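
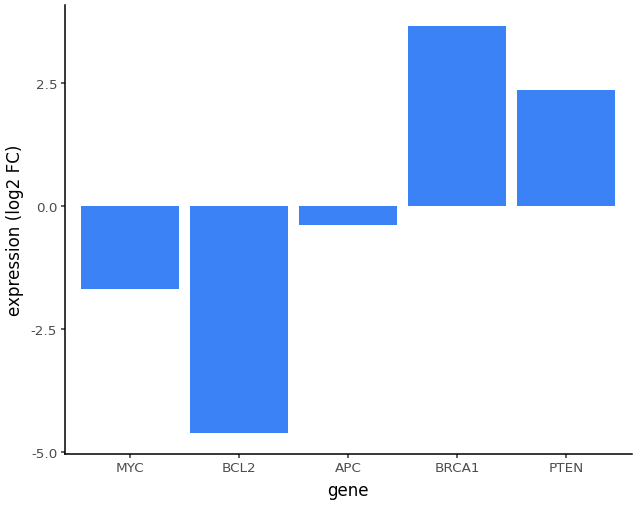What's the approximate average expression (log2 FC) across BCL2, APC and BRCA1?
≈ 0

(-5 + 0 + 4) / 3 ≈ 0.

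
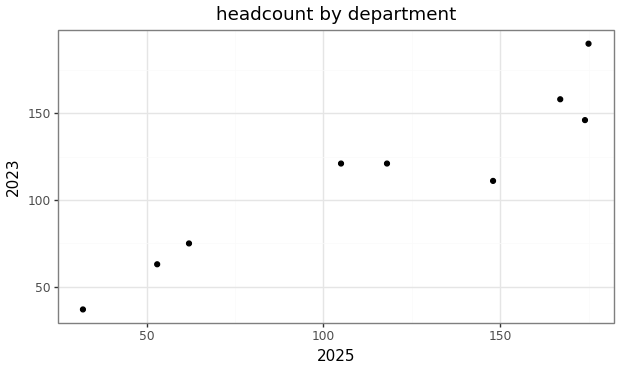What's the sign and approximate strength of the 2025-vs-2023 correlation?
Points are positively correlated; strong (|r| ≈ 0.9).

positive, strong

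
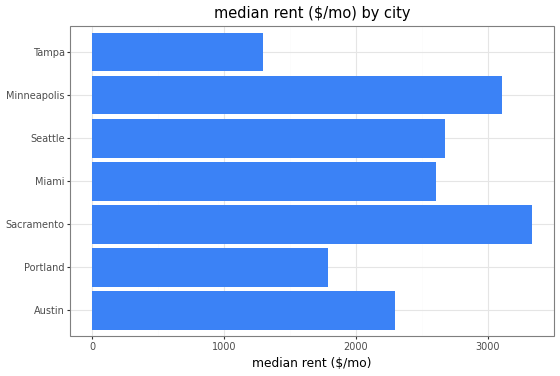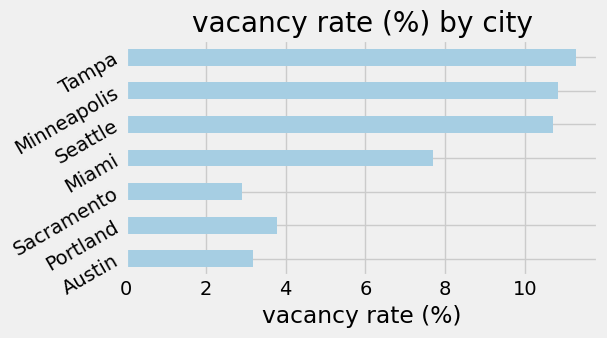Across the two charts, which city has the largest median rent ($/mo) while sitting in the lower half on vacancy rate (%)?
Sacramento

Chart 2 median vacancy rate (%) ≈ 8; below-median cities: Austin, Portland, Sacramento. Among those, Sacramento has the highest median rent ($/mo) (≈ 3500).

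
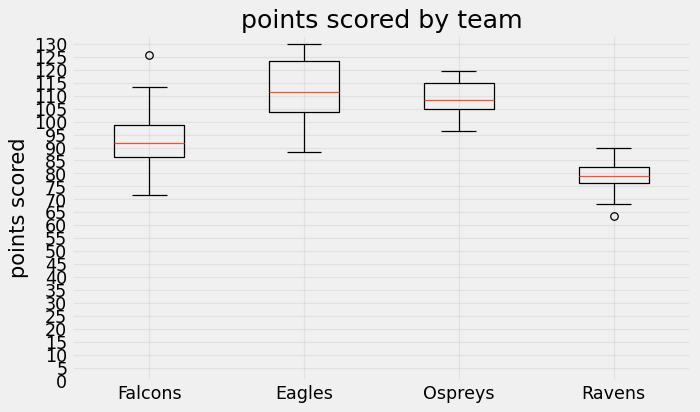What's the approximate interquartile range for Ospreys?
≈ 10

Q3 ≈ 115, Q1 ≈ 105; IQR ≈ 10.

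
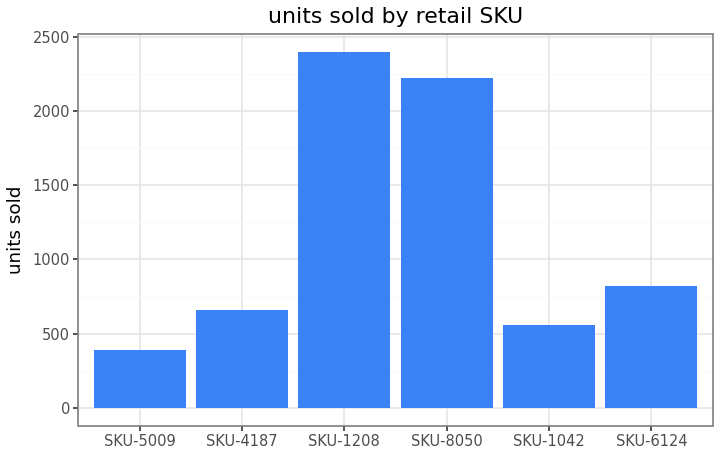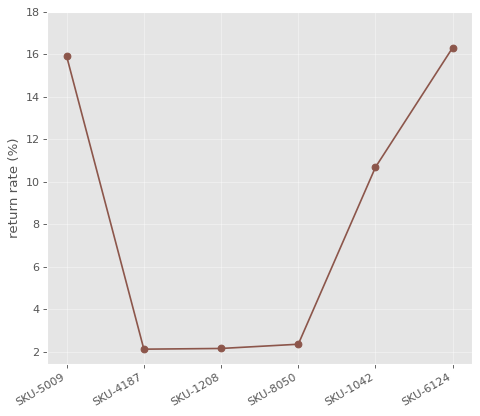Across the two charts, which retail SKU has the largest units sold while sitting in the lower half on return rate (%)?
Chart 2 median return rate (%) ≈ 6; below-median retail SKUs: SKU-4187, SKU-1208, SKU-8050. Among those, SKU-1208 has the highest units sold (≈ 2500).

SKU-1208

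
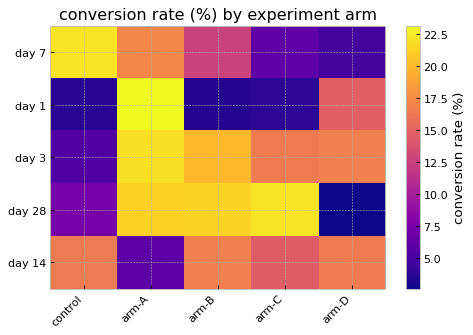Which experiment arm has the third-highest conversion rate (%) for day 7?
Top 4 for day 7: control ≈ 22, arm-A ≈ 18, arm-B ≈ 12, arm-C ≈ 6.

arm-B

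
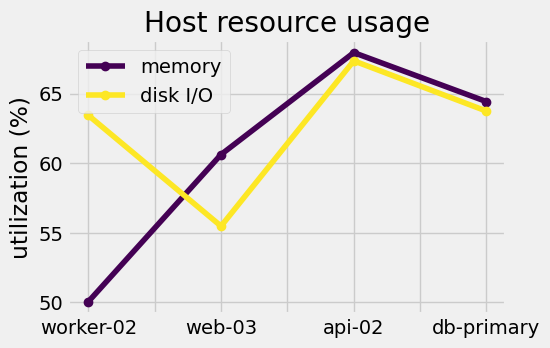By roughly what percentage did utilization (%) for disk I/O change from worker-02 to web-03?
worker-02 ≈ 64, web-03 ≈ 56; (56 − 64) / 64 ≈ -12.5%.

≈ -12.5%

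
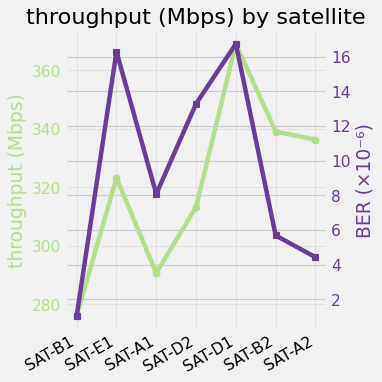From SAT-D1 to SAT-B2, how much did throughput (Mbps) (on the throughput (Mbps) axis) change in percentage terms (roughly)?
SAT-D1 ≈ 370, SAT-B2 ≈ 340; (340 − 370) / 370 ≈ -8.1%.

≈ -8.1%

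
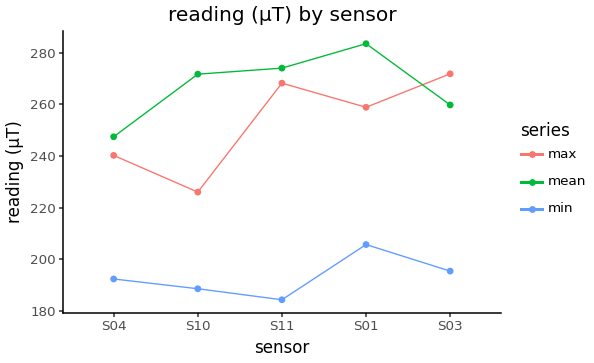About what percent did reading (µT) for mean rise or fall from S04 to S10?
S04 ≈ 250, S10 ≈ 270; (270 − 250) / 250 ≈ +8%.

≈ +8%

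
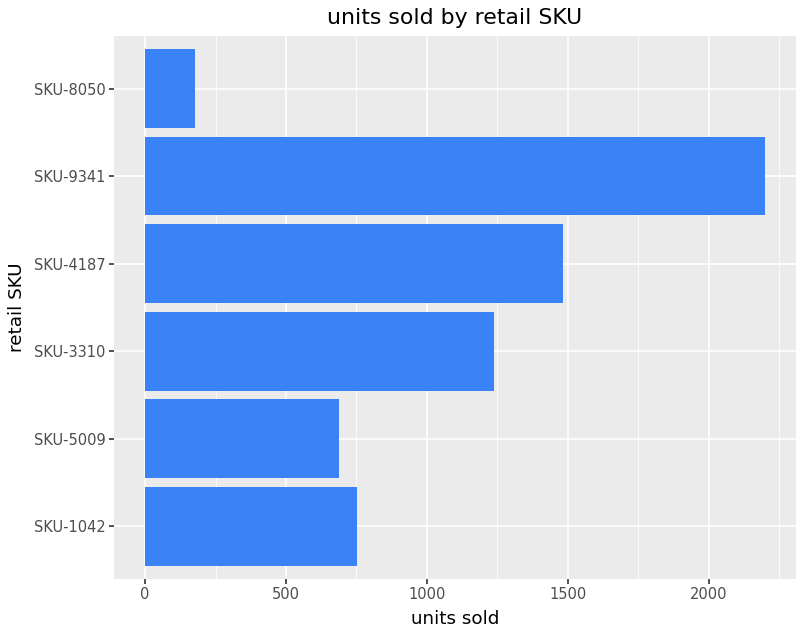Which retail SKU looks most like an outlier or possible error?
SKU-9341 ≈ 2200; the rest sit between ≈ 200 and ≈ 1400.

SKU-9341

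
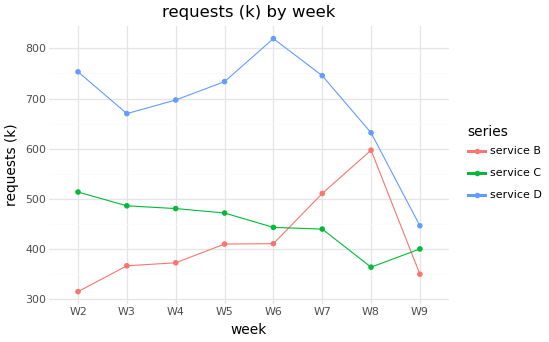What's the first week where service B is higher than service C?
W7

W6: service B ≈ 400 vs service C ≈ 450 (not yet); W7: service B ≈ 500 vs service C ≈ 450 (first crossover).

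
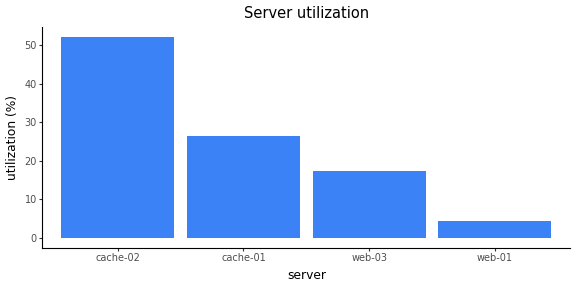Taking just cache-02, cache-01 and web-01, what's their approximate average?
≈ 27

(50 + 25 + 5) / 3 ≈ 27.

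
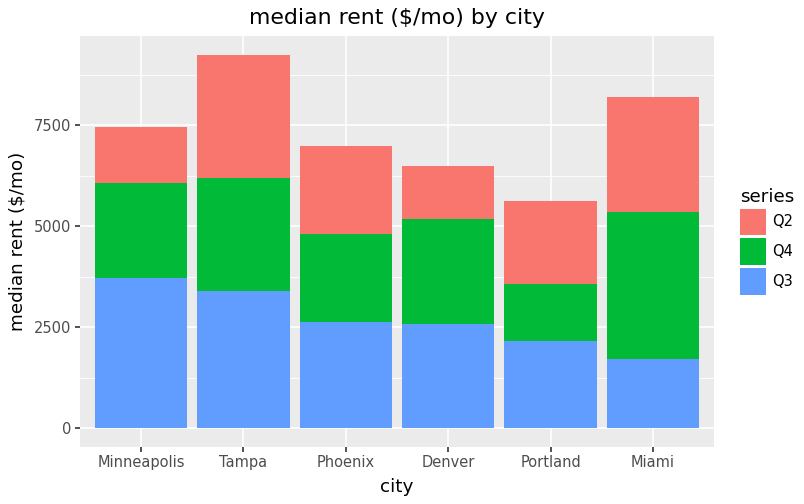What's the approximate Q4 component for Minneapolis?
≈ 2000

Q4 top ≈ 6000, bottom ≈ 4000; segment ≈ 2000.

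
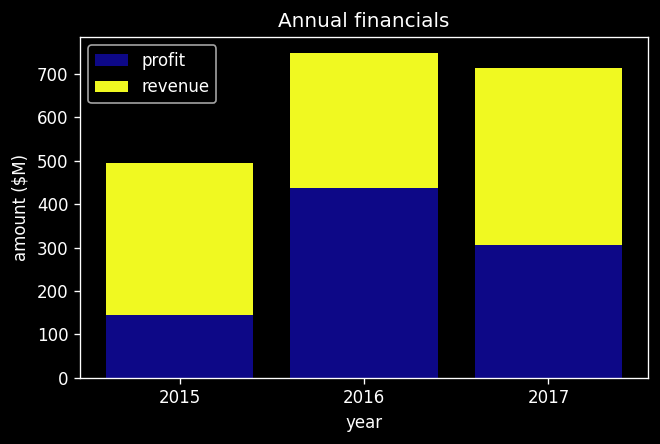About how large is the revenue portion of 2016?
≈ 300

revenue top ≈ 700, bottom ≈ 400; segment ≈ 300.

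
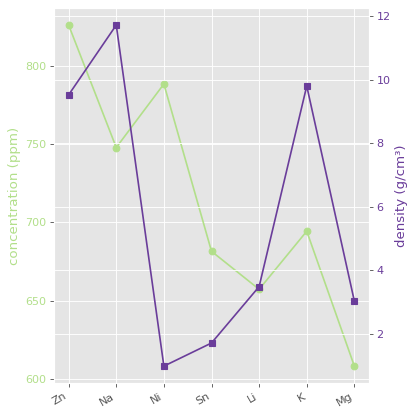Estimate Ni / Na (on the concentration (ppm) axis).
≈ 1.05×

Ni ≈ 780, Na ≈ 740; 780/740 ≈ 1.05.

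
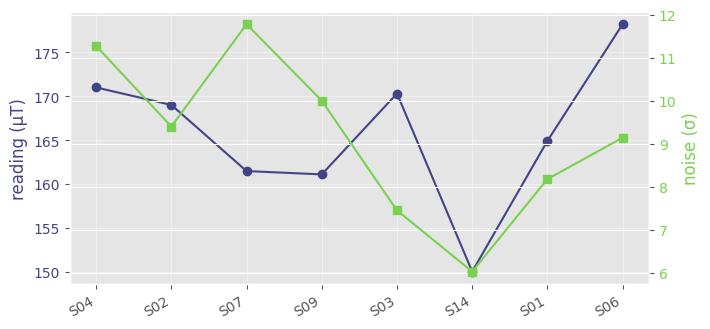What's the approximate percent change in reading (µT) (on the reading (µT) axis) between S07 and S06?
S07 ≈ 160, S06 ≈ 180; (180 − 160) / 160 ≈ +12.5%.

≈ +12.5%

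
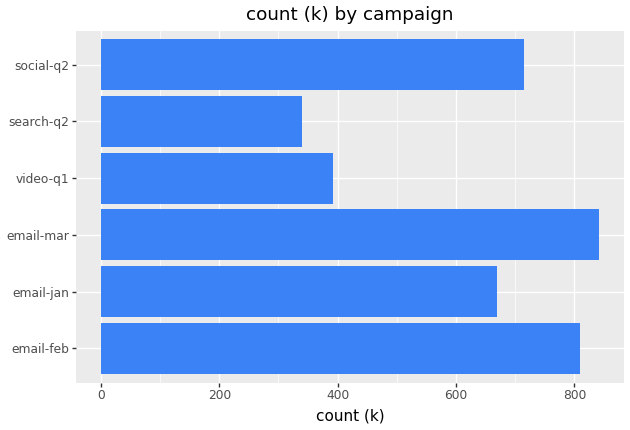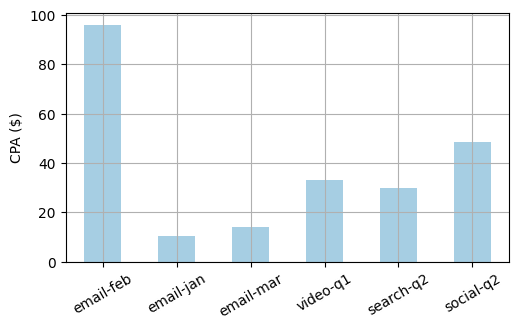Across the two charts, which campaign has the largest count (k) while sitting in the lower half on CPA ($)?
email-mar

Chart 2 median CPA ($) ≈ 30; below-median campaigns: email-jan, email-mar, search-q2. Among those, email-mar has the highest count (k) (≈ 800).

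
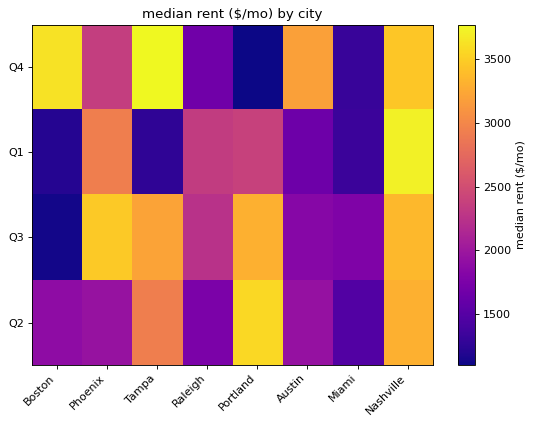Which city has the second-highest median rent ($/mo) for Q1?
Top 3 for Q1: Nashville ≈ 3500, Phoenix ≈ 3000, Portland ≈ 2500.

Phoenix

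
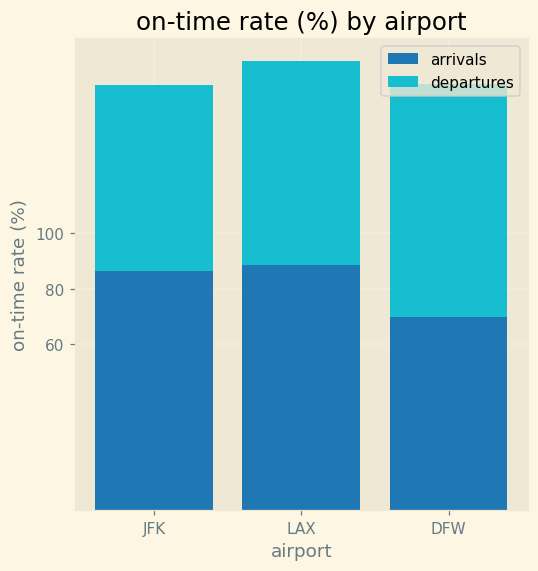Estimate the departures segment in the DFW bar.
departures top ≈ 160, bottom ≈ 60; segment ≈ 100.

≈ 100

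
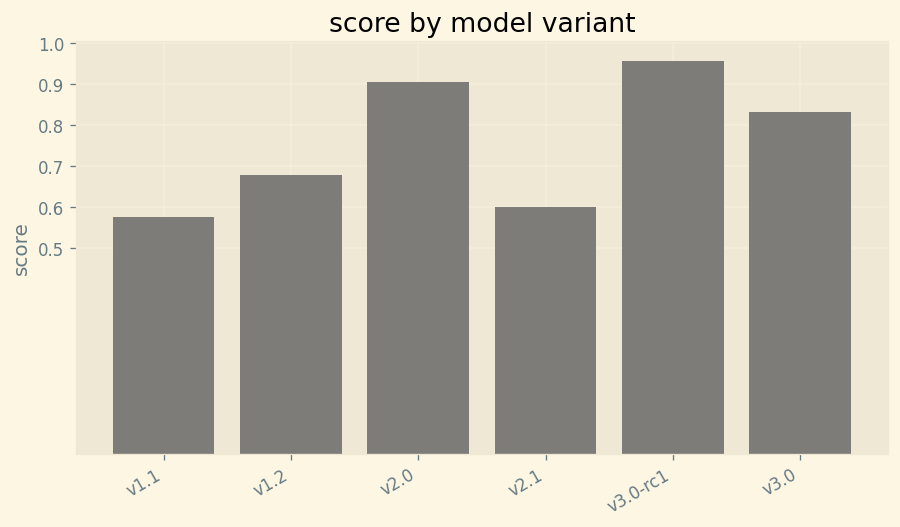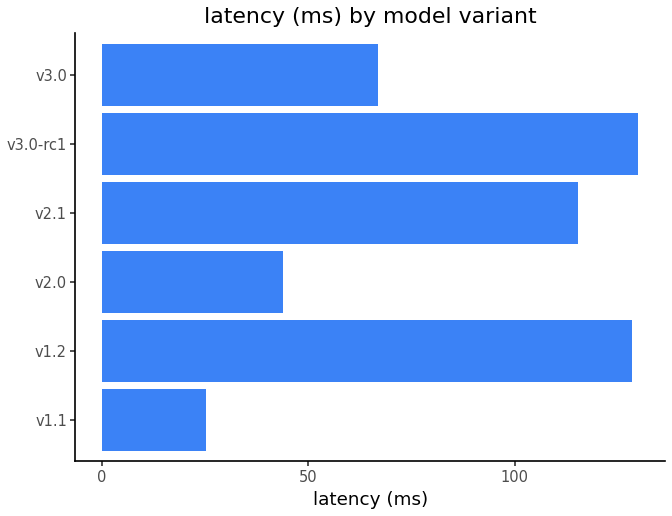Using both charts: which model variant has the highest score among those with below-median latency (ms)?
Chart 2 median latency (ms) ≈ 100; below-median model variants: v1.1, v2.0, v3.0. Among those, v2.0 has the highest score (≈ 0.9).

v2.0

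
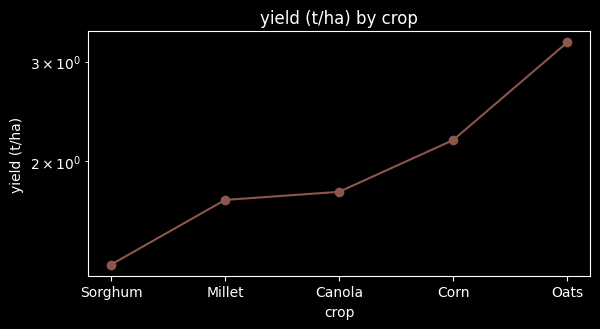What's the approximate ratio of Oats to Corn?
≈ 1.45×

Oats ≈ 3.2, Corn ≈ 2.2; 3.2/2.2 ≈ 1.45.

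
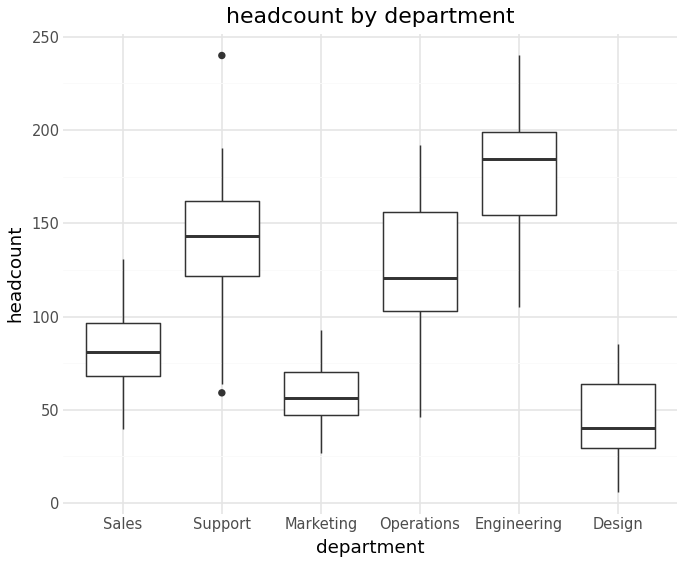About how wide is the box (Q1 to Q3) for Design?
≈ 40

Q3 ≈ 60, Q1 ≈ 20; IQR ≈ 40.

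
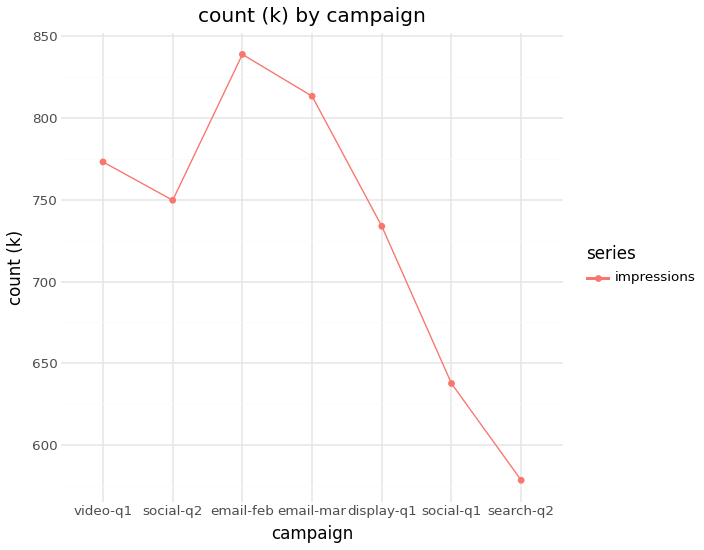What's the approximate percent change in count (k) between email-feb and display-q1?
email-feb ≈ 850, display-q1 ≈ 725; (725 − 850) / 850 ≈ -14.7%.

≈ -14.7%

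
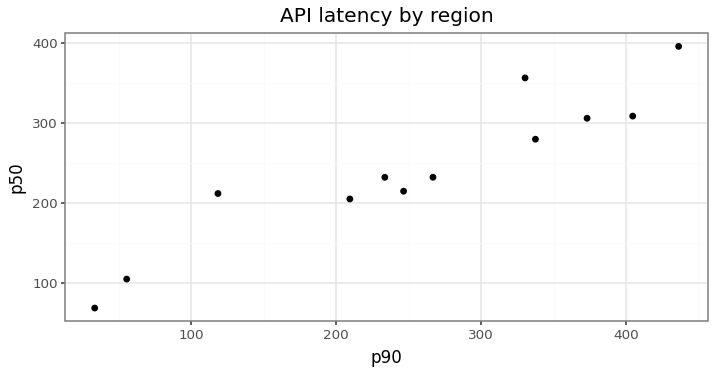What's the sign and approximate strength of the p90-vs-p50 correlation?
positive, strong

Points are positively correlated; strong (|r| ≈ 0.9).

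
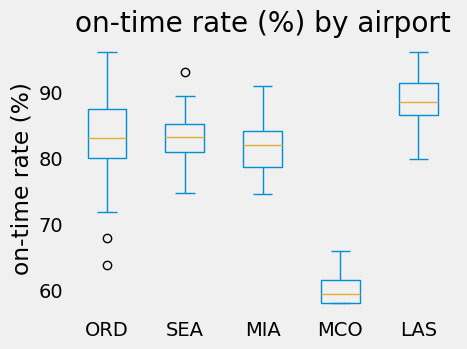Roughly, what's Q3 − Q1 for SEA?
Q3 ≈ 85, Q1 ≈ 80; IQR ≈ 5.

≈ 5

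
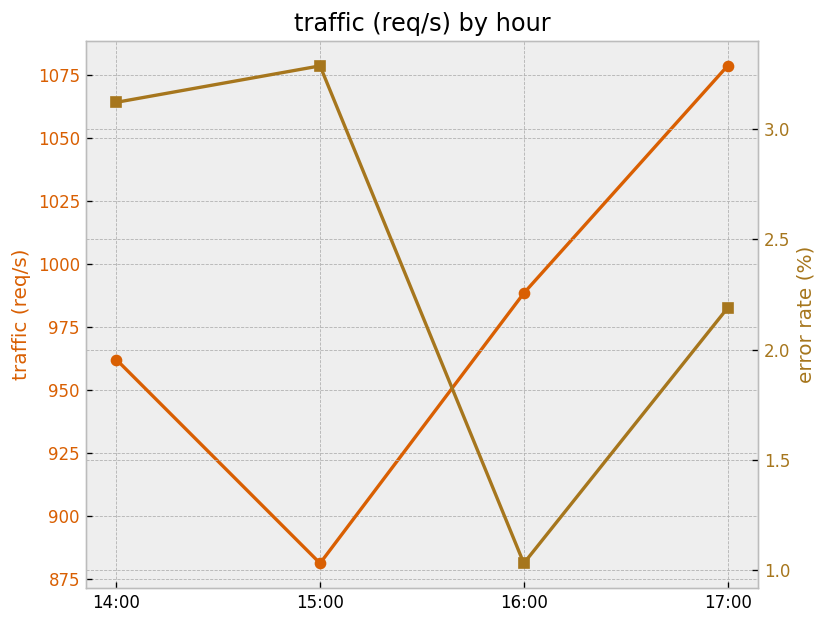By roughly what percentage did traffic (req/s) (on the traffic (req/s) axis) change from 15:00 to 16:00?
15:00 ≈ 880, 16:00 ≈ 980; (980 − 880) / 880 ≈ +11.4%.

≈ +11.4%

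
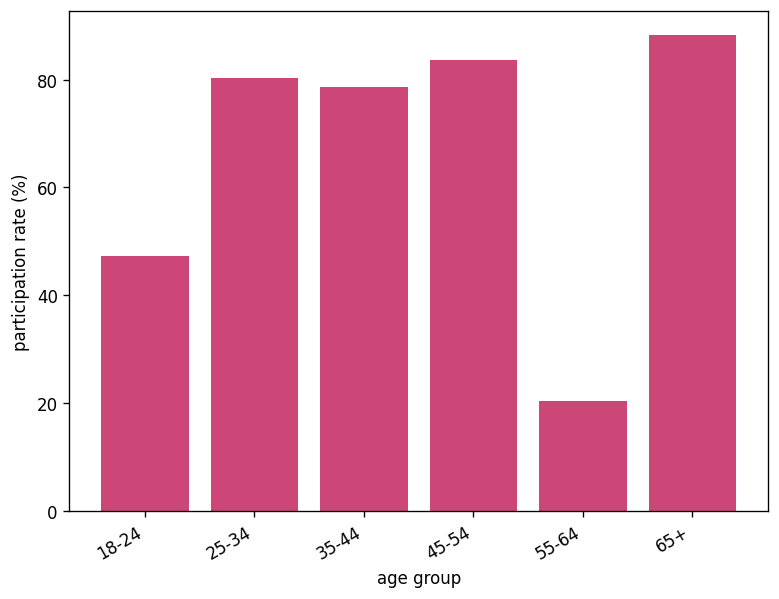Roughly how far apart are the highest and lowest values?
≈ 70

Max 65+ ≈ 90, min 55-64 ≈ 20; range ≈ 70.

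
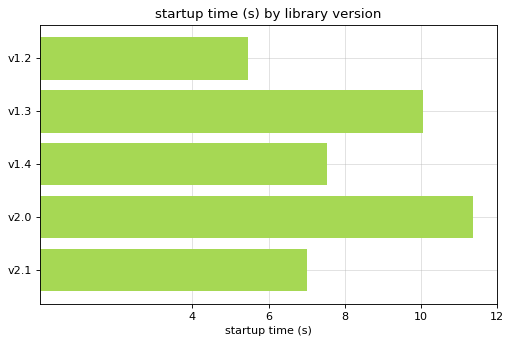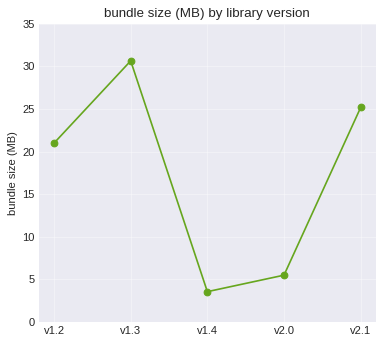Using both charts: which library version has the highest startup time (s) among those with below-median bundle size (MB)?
Chart 2 median bundle size (MB) ≈ 20; below-median library versions: v1.4, v2.0. Among those, v2.0 has the highest startup time (s) (≈ 12).

v2.0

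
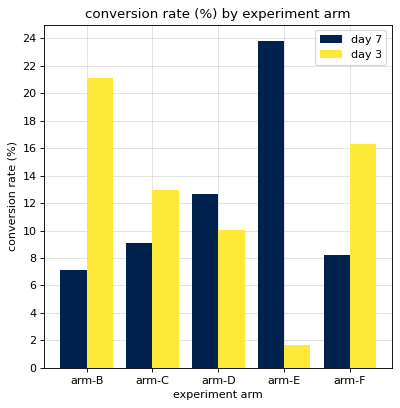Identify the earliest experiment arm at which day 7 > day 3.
arm-C: day 7 ≈ 10 vs day 3 ≈ 12 (not yet); arm-D: day 7 ≈ 12 vs day 3 ≈ 10 (first crossover).

arm-D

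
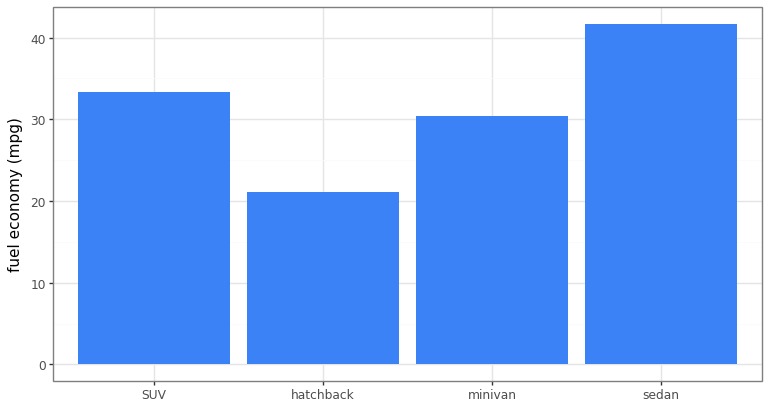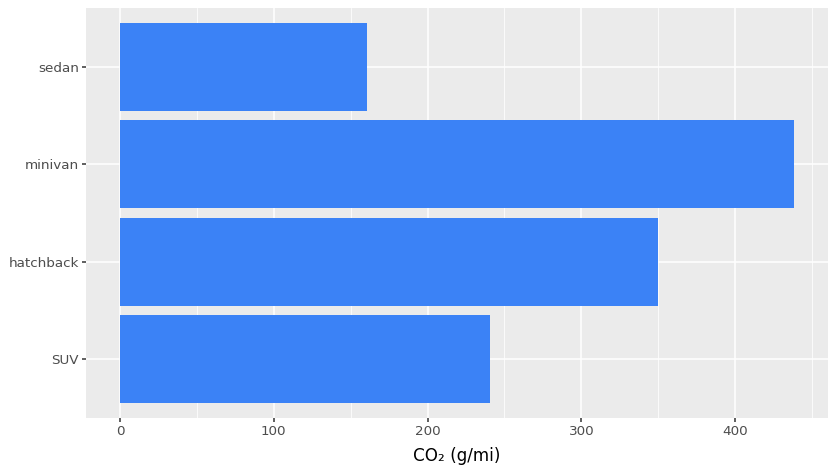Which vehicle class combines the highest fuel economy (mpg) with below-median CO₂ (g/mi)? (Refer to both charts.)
sedan

Chart 2 median CO₂ (g/mi) ≈ 300; below-median vehicle classes: SUV, sedan. Among those, sedan has the highest fuel economy (mpg) (≈ 40).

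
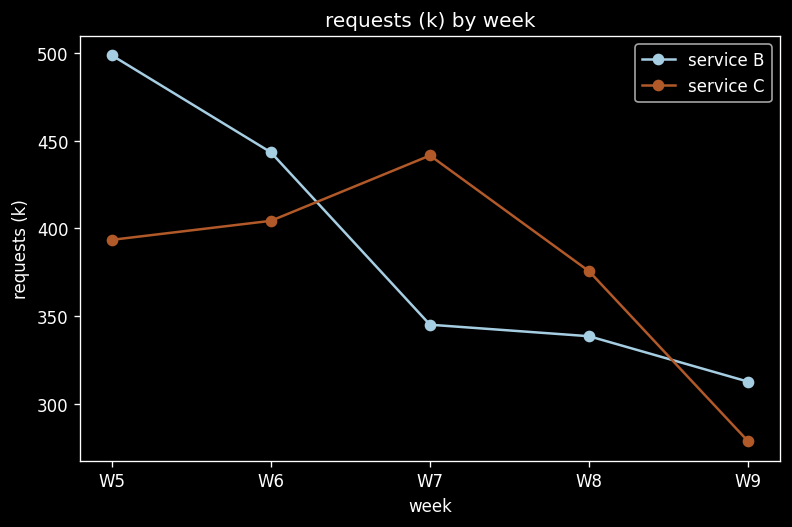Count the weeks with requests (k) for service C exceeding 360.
4

Above 360: W5, W6, W7, W8.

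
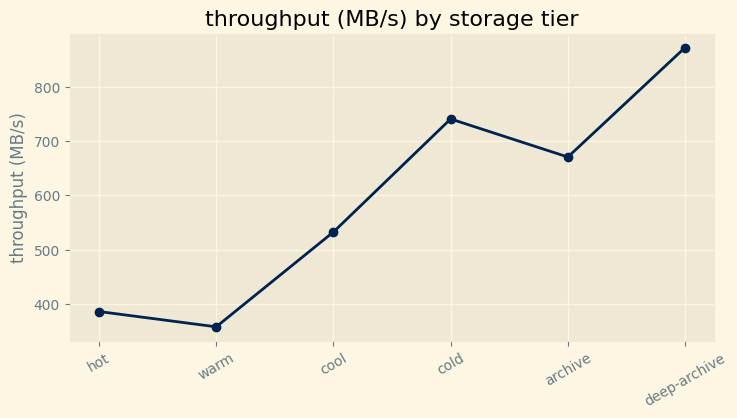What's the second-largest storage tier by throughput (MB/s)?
cold

Top 3: deep-archive ≈ 850, cold ≈ 750, archive ≈ 650.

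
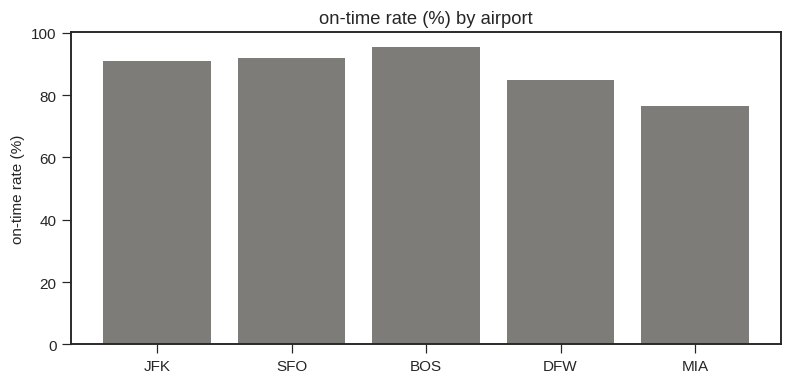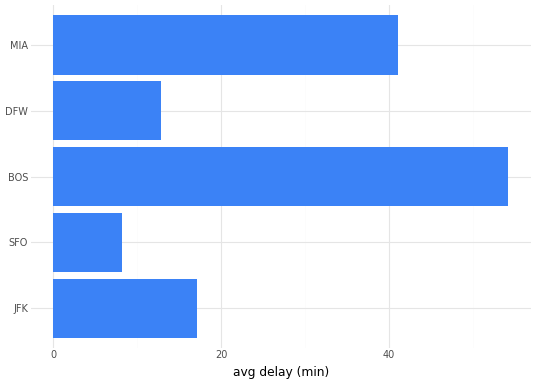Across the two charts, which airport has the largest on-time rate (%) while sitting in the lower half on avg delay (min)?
SFO

Chart 2 median avg delay (min) ≈ 15; below-median airports: SFO, DFW. Among those, SFO has the highest on-time rate (%) (≈ 90).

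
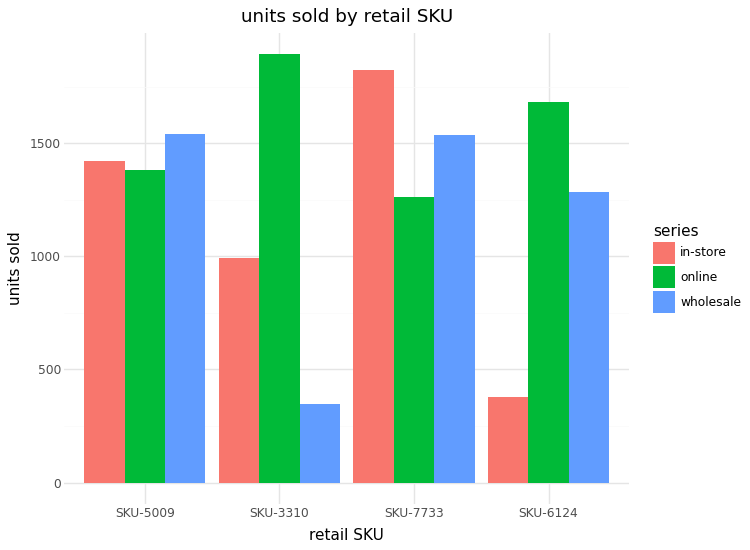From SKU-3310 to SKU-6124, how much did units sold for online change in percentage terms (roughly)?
≈ -11.1%

SKU-3310 ≈ 1800, SKU-6124 ≈ 1600; (1600 − 1800) / 1800 ≈ -11.1%.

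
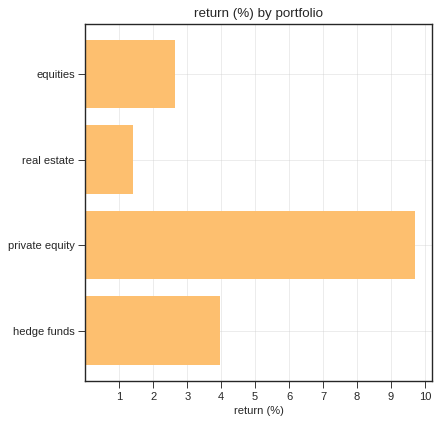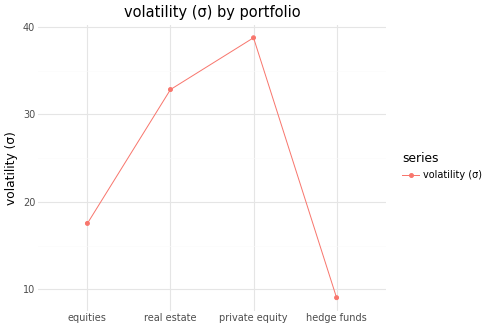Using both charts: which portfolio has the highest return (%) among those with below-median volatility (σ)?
hedge funds

Chart 2 median volatility (σ) ≈ 25; below-median portfolios: equities, hedge funds. Among those, hedge funds has the highest return (%) (≈ 4).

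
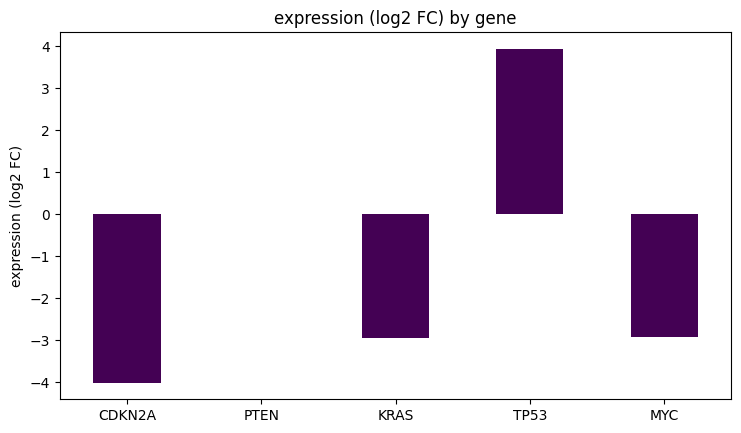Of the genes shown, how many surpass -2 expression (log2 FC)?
2

Above -2: PTEN, TP53.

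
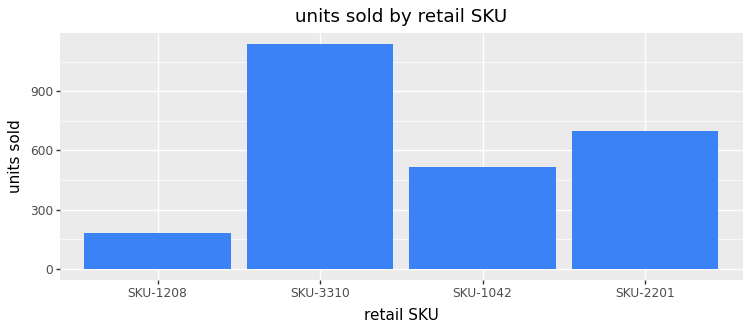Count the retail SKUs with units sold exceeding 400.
Above 400: SKU-3310, SKU-1042, SKU-2201.

3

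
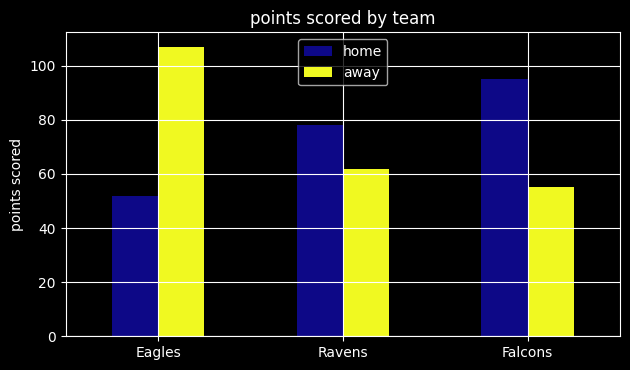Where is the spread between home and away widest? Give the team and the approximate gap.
Eagles, ≈ 60

Eagles: home ≈ 50, away ≈ 110 → gap ≈ 60. Next-largest (Falcons) is only ≈ 40.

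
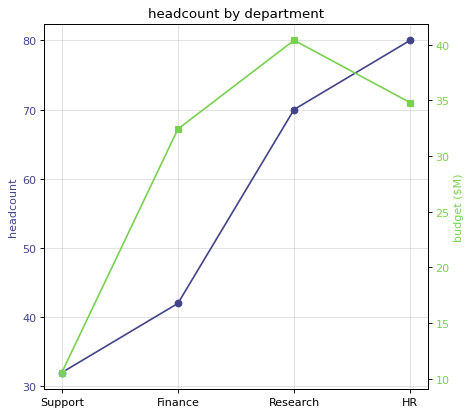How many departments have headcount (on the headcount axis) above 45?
Above 45: Research, HR.

2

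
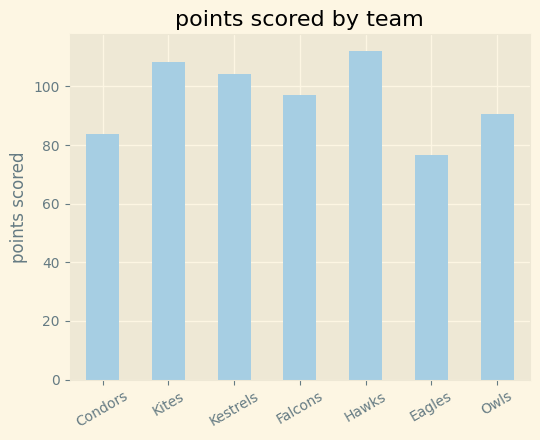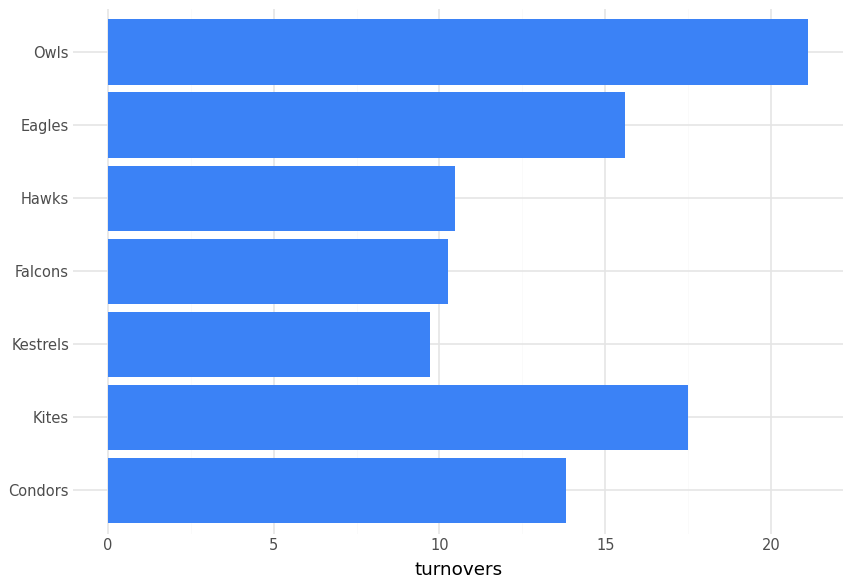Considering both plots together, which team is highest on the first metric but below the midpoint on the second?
Chart 2 median turnovers ≈ 14; below-median teams: Kestrels, Falcons, Hawks. Among those, Hawks has the highest points scored (≈ 120).

Hawks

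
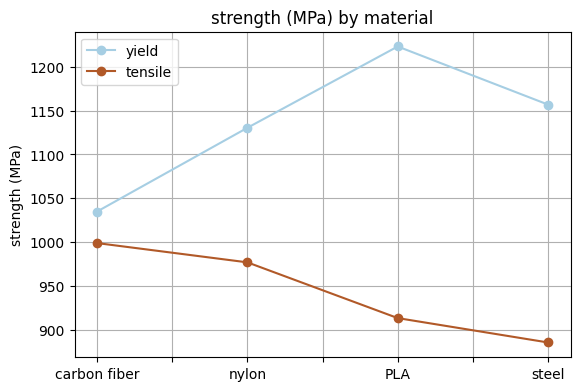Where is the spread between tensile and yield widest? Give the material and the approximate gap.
PLA: tensile ≈ 900, yield ≈ 1200 → gap ≈ 300. Next-largest (steel) is only ≈ 250.

PLA, ≈ 300 MPa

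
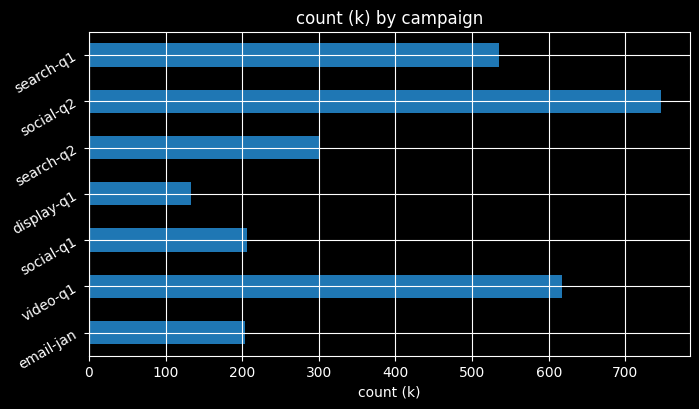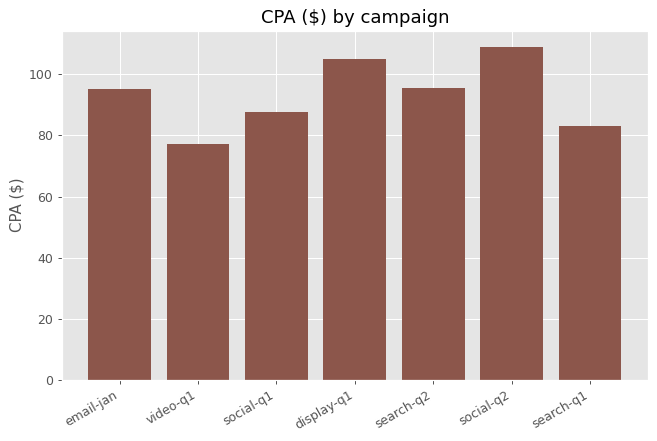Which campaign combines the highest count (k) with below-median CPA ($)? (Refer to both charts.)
Chart 2 median CPA ($) ≈ 100; below-median campaigns: video-q1, social-q1, search-q1. Among those, video-q1 has the highest count (k) (≈ 600).

video-q1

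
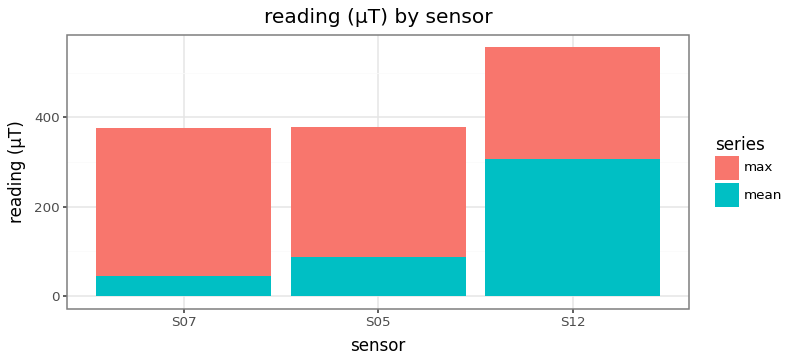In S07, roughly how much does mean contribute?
≈ 50

mean top ≈ 50, bottom ≈ 0; segment ≈ 50.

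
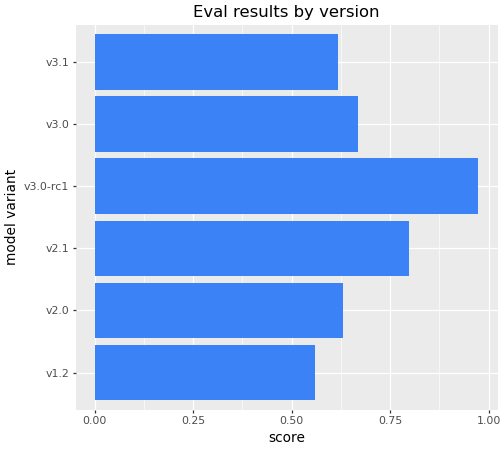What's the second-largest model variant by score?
Top 3: v3.0-rc1 ≈ 1.0, v2.1 ≈ 0.8, v3.0 ≈ 0.7.

v2.1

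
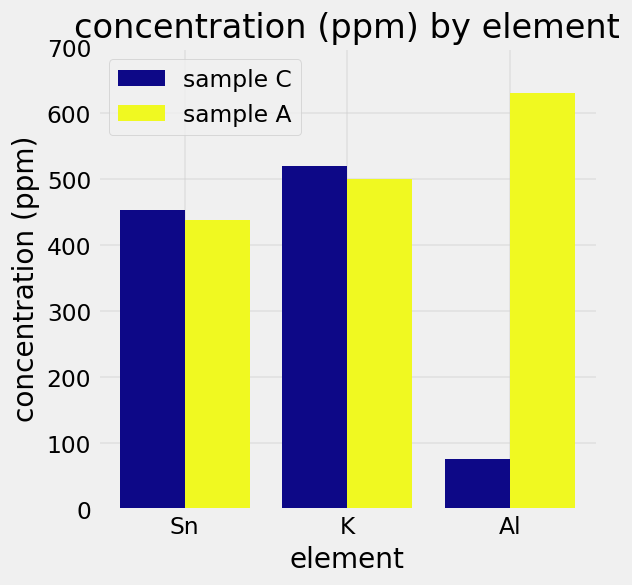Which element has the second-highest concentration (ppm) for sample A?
K

Top 3 for sample A: Al ≈ 600, K ≈ 500, Sn ≈ 400.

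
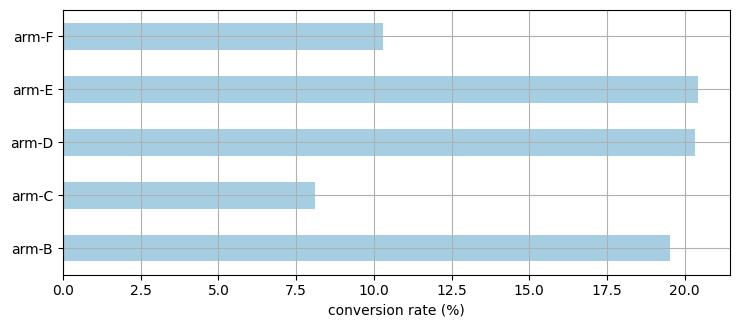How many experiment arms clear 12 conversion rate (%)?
Above 12: arm-B, arm-D, arm-E.

3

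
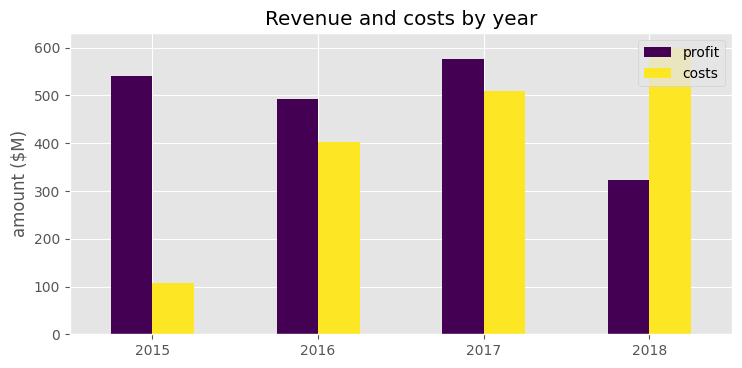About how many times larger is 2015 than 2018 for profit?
2015 ≈ 500, 2018 ≈ 300; 500/300 ≈ 1.67.

≈ 1.67×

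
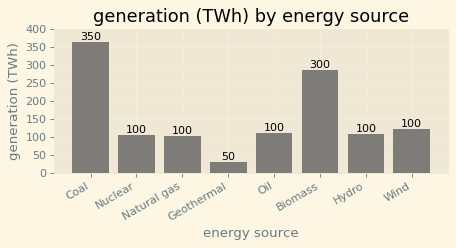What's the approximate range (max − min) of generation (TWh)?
Max Coal ≈ 350, min Geothermal ≈ 50; range ≈ 300.

≈ 300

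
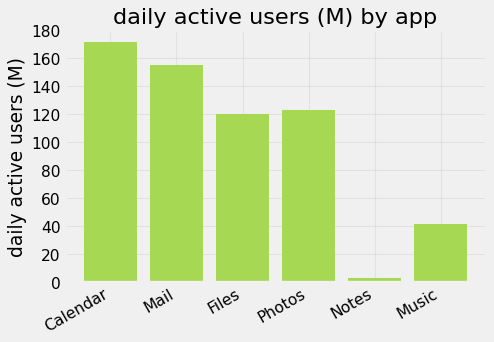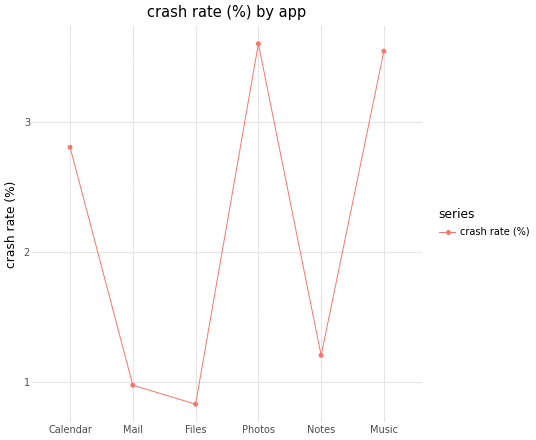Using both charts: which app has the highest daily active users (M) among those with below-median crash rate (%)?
Mail

Chart 2 median crash rate (%) ≈ 2; below-median apps: Mail, Files, Notes. Among those, Mail has the highest daily active users (M) (≈ 160).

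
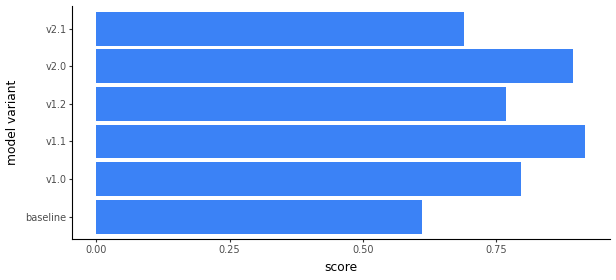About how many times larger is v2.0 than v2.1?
v2.0 ≈ 0.9, v2.1 ≈ 0.7; 0.9/0.7 ≈ 1.29.

≈ 1.29×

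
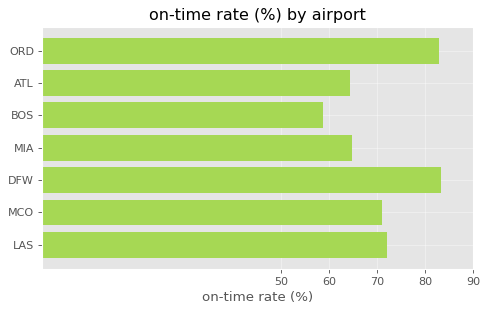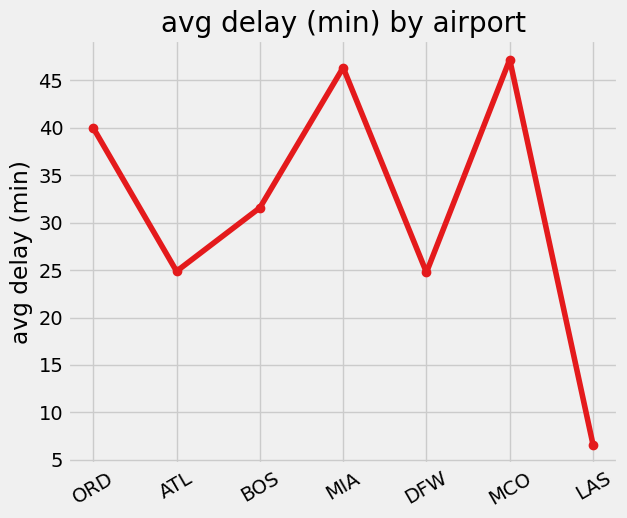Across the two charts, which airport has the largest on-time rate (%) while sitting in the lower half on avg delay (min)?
Chart 2 median avg delay (min) ≈ 30; below-median airports: ATL, DFW, LAS. Among those, DFW has the highest on-time rate (%) (≈ 80).

DFW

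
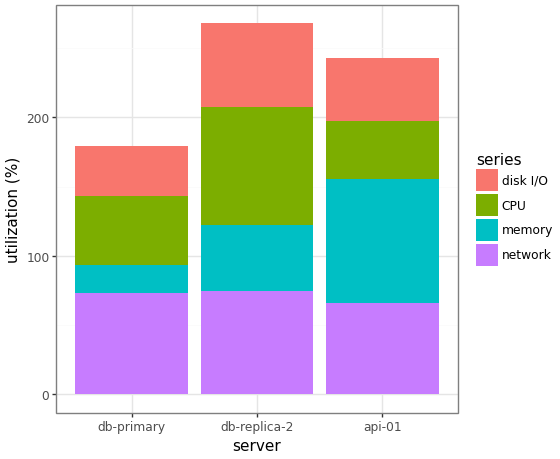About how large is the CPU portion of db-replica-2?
≈ 75

CPU top ≈ 200, bottom ≈ 125; segment ≈ 75.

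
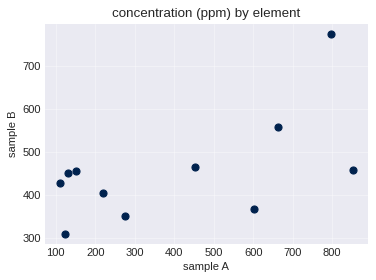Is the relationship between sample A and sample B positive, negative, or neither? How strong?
positive, moderate

Points are positively correlated; moderate (|r| ≈ 0.6).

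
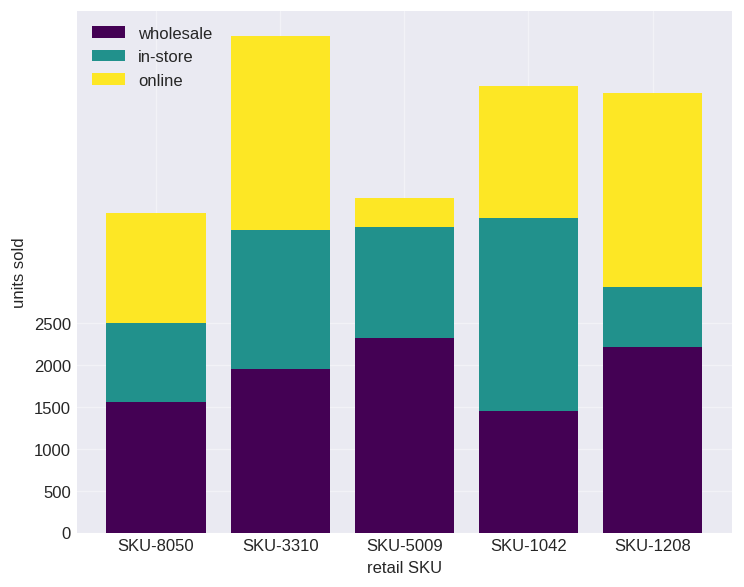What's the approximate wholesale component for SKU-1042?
≈ 1500

wholesale top ≈ 1500, bottom ≈ 0; segment ≈ 1500.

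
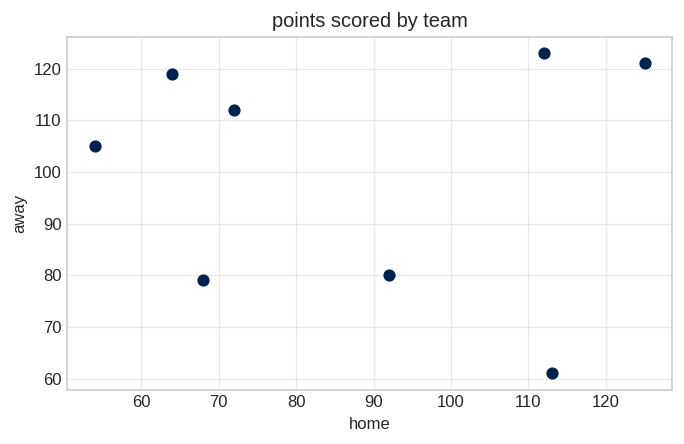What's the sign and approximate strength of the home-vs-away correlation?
Points are roughly uncorrelated; weak (|r| ≈ 0.0).

no clear correlation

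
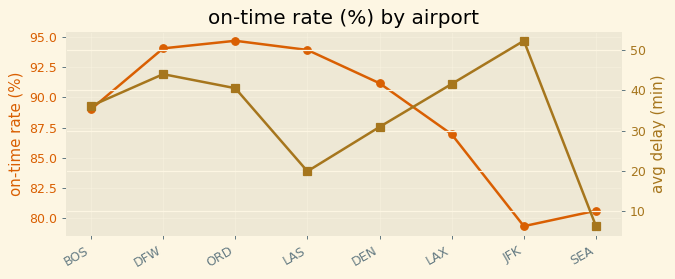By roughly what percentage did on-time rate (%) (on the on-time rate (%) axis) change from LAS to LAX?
LAS ≈ 94, LAX ≈ 86; (86 − 94) / 94 ≈ -8.5%.

≈ -8.5%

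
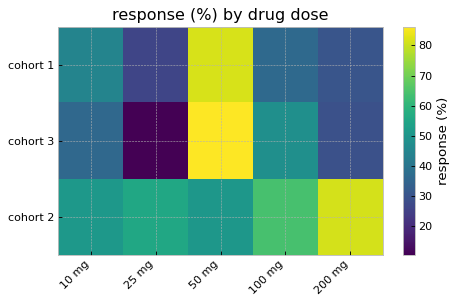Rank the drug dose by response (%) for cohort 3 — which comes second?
Top 3 for cohort 3: 50 mg ≈ 90, 100 mg ≈ 50, 10 mg ≈ 40.

100 mg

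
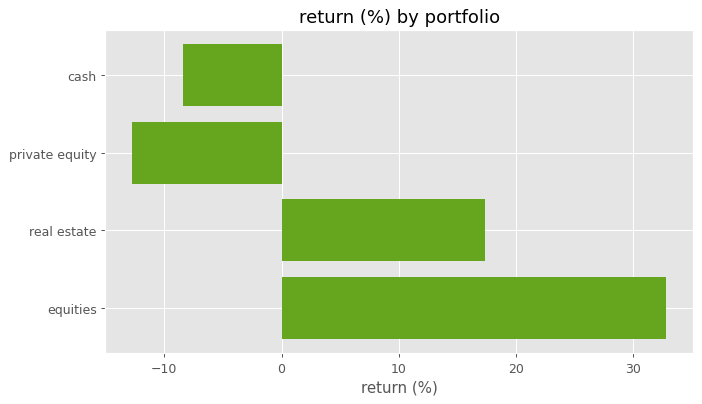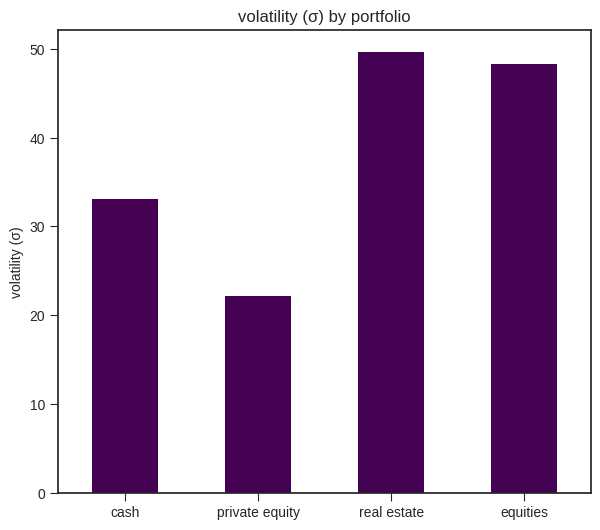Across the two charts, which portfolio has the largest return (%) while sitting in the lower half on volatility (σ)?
Chart 2 median volatility (σ) ≈ 40; below-median portfolios: cash, private equity. Among those, cash has the highest return (%) (≈ -10).

cash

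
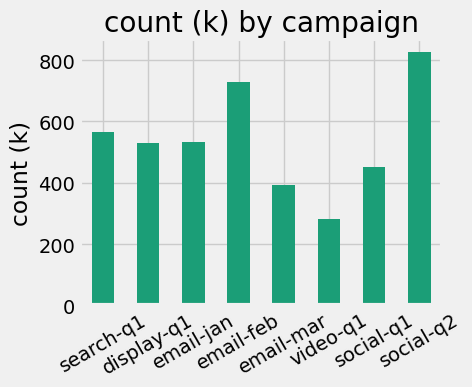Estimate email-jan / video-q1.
≈ 1.67×

email-jan ≈ 500, video-q1 ≈ 300; 500/300 ≈ 1.67.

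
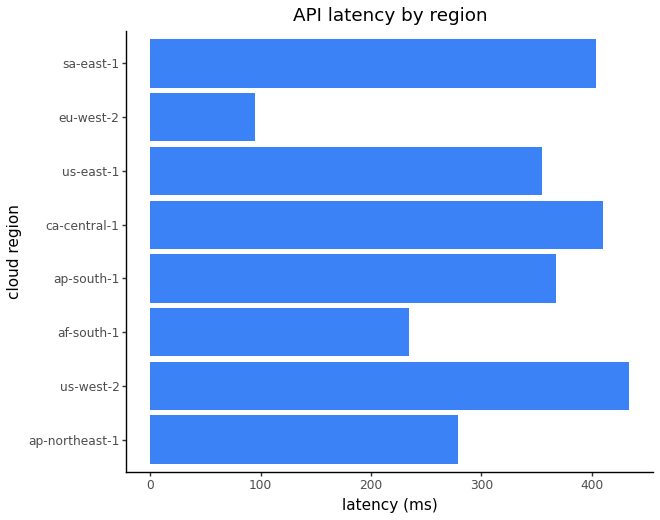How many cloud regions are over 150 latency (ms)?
7

Above 150: ap-northeast-1, us-west-2, af-south-1, ap-south-1, ca-central-1, us-east-1, sa-east-1.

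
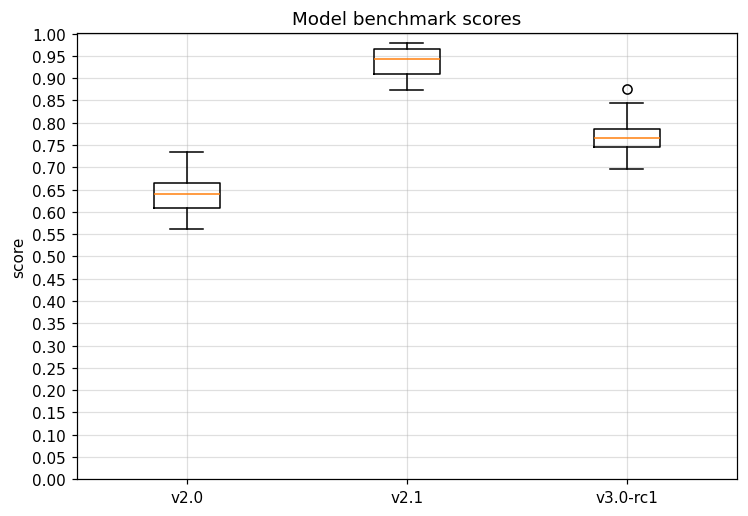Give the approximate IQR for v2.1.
≈ 0.05

Q3 ≈ 0.95, Q1 ≈ 0.90; IQR ≈ 0.05.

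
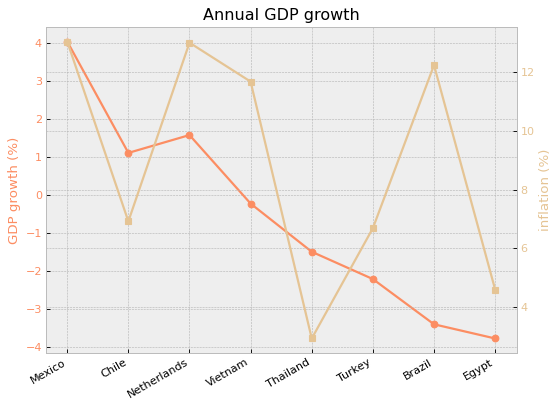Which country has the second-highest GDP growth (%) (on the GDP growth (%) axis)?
Netherlands

Top 3 (on the GDP growth (%) axis): Mexico ≈ 4, Netherlands ≈ 2, Chile ≈ 1.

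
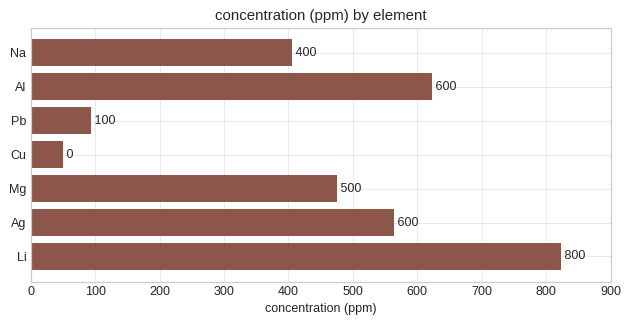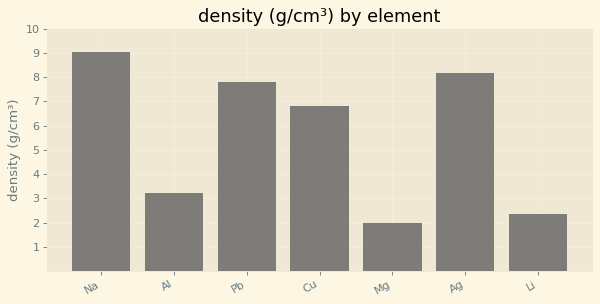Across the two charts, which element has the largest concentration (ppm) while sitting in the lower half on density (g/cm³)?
Li

Chart 2 median density (g/cm³) ≈ 7; below-median elements: Al, Mg, Li. Among those, Li has the highest concentration (ppm) (≈ 800).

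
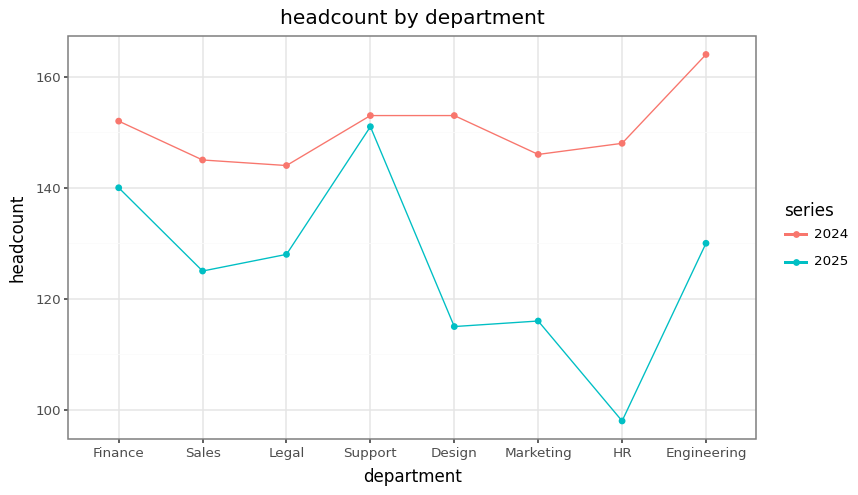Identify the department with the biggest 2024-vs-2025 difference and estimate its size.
HR: 2024 ≈ 150, 2025 ≈ 100 → gap ≈ 50. Next-largest (Design) is only ≈ 30.

HR, ≈ 50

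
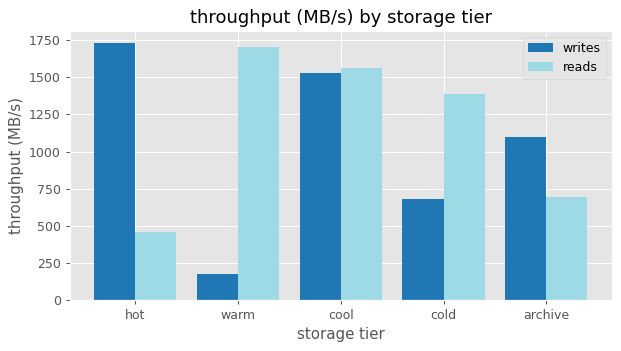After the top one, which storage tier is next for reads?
cool

Top 3 for reads: warm ≈ 1800, cool ≈ 1600, cold ≈ 1400.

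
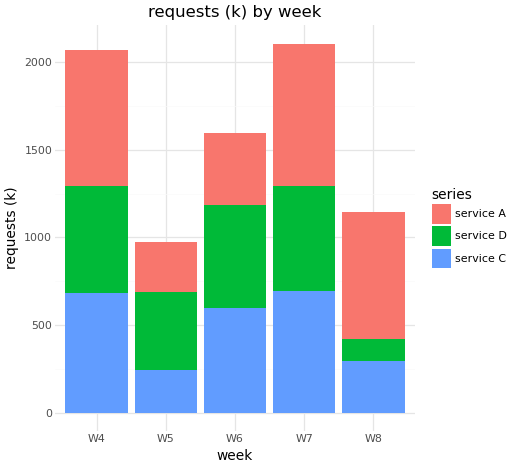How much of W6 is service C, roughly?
service C top ≈ 600, bottom ≈ 0; segment ≈ 600.

≈ 600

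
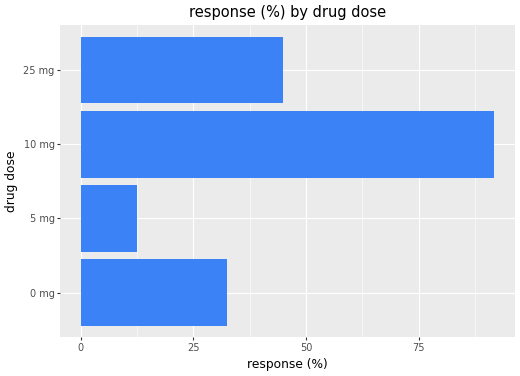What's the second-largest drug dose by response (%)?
25 mg

Top 3: 10 mg ≈ 90, 25 mg ≈ 40, 0 mg ≈ 30.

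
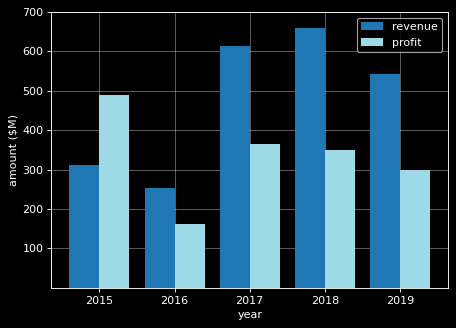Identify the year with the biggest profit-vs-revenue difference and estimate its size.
2018: profit ≈ 400, revenue ≈ 700 → gap ≈ 300. Next-largest (2017) is only ≈ 200.

2018, ≈ 300 $M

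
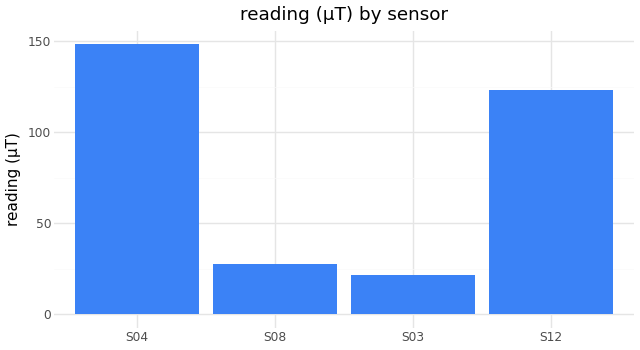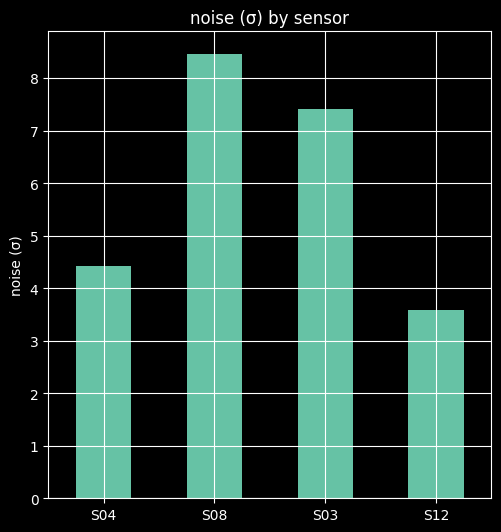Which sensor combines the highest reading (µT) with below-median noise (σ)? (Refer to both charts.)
Chart 2 median noise (σ) ≈ 6; below-median sensors: S04, S12. Among those, S04 has the highest reading (µT) (≈ 140).

S04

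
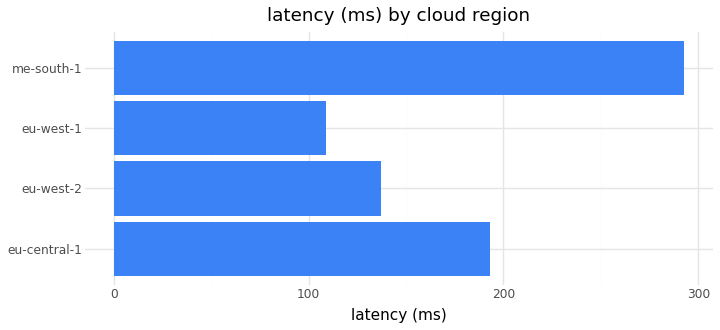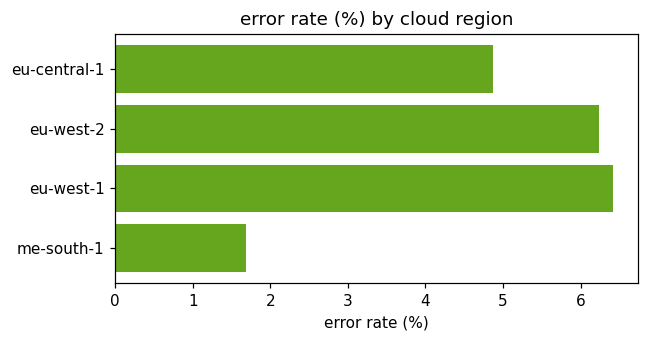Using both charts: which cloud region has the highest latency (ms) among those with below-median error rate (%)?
Chart 2 median error rate (%) ≈ 6; below-median cloud regions: eu-central-1, me-south-1. Among those, me-south-1 has the highest latency (ms) (≈ 300).

me-south-1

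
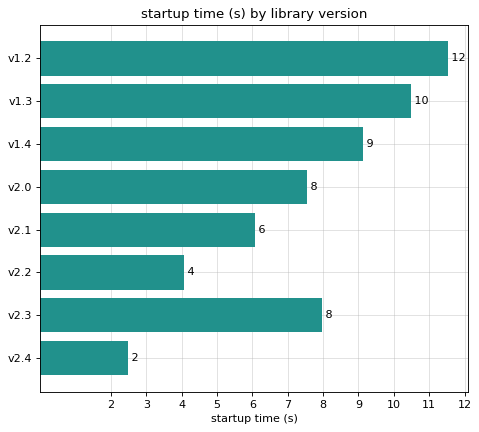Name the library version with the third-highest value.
v1.4

Top 4: v1.2 ≈ 12, v1.3 ≈ 10, v1.4 ≈ 9, v2.3 ≈ 8.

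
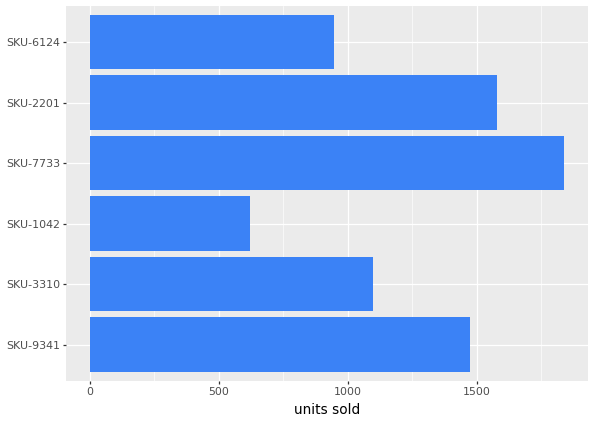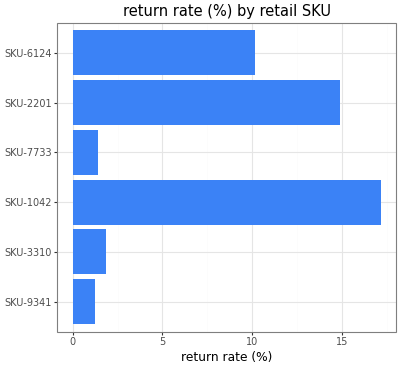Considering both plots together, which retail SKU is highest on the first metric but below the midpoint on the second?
Chart 2 median return rate (%) ≈ 6; below-median retail SKUs: SKU-9341, SKU-3310, SKU-7733. Among those, SKU-7733 has the highest units sold (≈ 1800).

SKU-7733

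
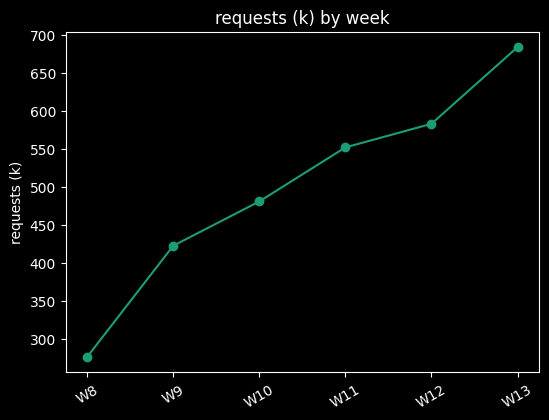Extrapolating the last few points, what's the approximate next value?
Last three: 550, 600, 700 → slope ≈ 75/step → next ≈ 775.

≈ 775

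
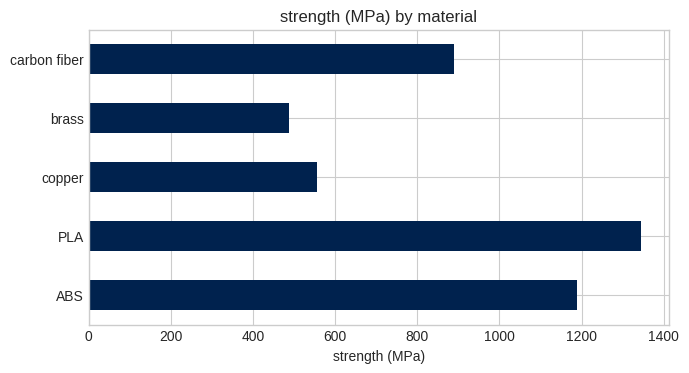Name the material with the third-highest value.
carbon fiber

Top 4: PLA ≈ 1400, ABS ≈ 1200, carbon fiber ≈ 800, copper ≈ 600.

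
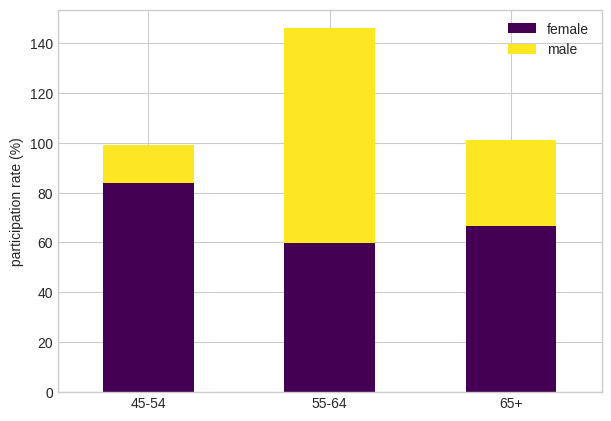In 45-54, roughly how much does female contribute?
≈ 80

female top ≈ 80, bottom ≈ 0; segment ≈ 80.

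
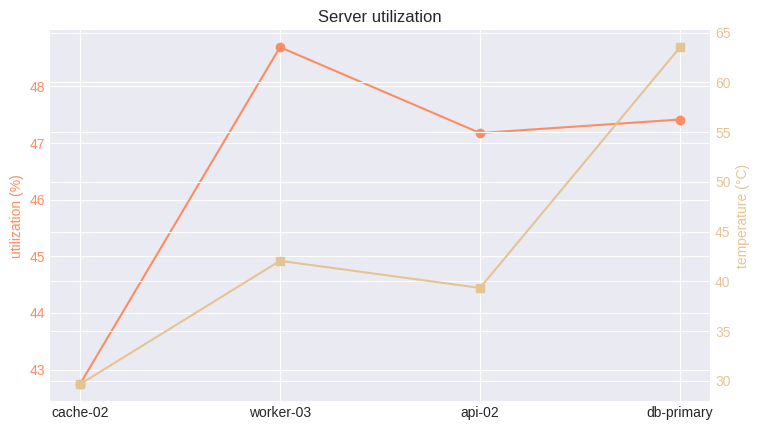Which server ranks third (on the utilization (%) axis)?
api-02

Top 4 (on the utilization (%) axis): worker-03 ≈ 48.5, db-primary ≈ 47.5, api-02 ≈ 47.0, cache-02 ≈ 42.5.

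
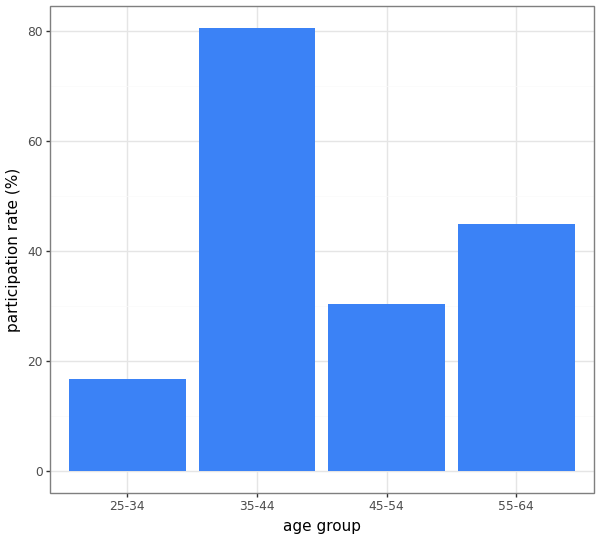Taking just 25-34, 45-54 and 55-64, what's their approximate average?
(20 + 30 + 40) / 3 ≈ 30.

≈ 30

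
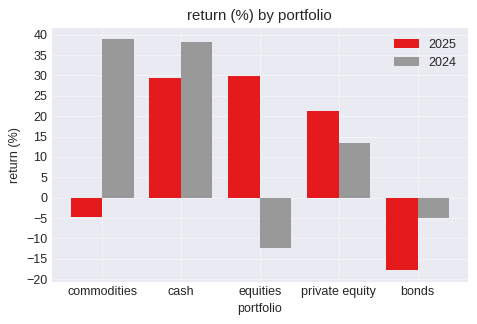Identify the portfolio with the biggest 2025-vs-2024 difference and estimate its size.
commodities, ≈ 45 %

commodities: 2025 ≈ -5, 2024 ≈ 40 → gap ≈ 45. Next-largest (equities) is only ≈ 40.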